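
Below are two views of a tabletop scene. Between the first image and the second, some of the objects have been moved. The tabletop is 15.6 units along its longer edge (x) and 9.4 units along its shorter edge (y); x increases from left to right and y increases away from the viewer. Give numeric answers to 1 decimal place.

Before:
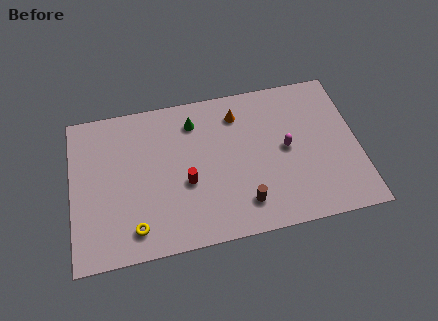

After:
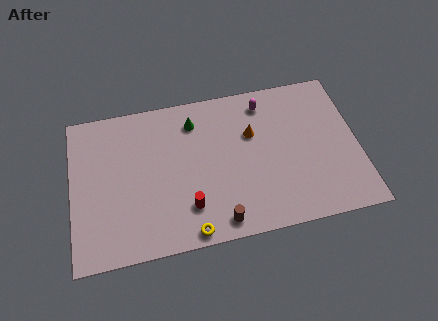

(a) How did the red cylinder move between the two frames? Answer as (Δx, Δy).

(0.0, -1.5)

The red cylinder was at about (6.2, 3.8) and moved to about (6.2, 2.3).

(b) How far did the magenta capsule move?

3.3

The magenta capsule moved from about (11.7, 4.8) to (10.7, 7.9), a distance of √(1.0² + 3.1²) ≈ 3.3.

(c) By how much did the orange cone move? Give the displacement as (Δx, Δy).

(0.7, -1.4)

The orange cone started near (9.2, 7.5) and ended near (9.9, 6.1).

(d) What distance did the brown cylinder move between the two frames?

1.6

The brown cylinder was near (9.2, 1.9) before and (7.8, 1.1) after, so it travelled √(1.4² + 0.8²) ≈ 1.6 units.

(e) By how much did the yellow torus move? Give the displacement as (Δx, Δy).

(2.9, -0.8)

From the two frames, the yellow torus sits at roughly (3.3, 1.6) before and (6.2, 0.8) after.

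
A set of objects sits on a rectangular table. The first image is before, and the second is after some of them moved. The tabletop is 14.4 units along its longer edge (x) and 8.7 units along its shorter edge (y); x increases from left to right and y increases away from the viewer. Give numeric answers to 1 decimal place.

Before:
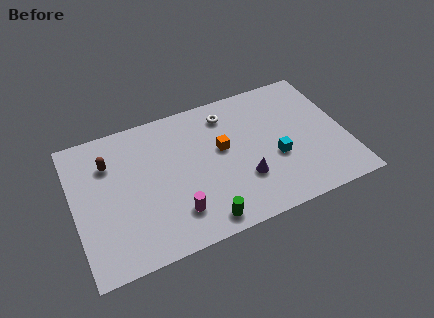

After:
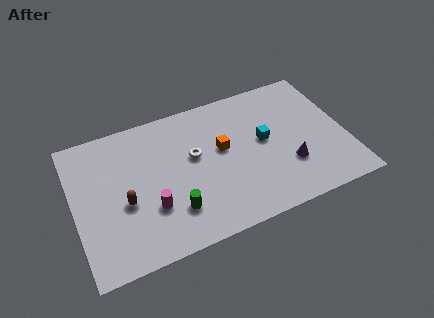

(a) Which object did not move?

the orange cube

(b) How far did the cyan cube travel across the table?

1.4

The cyan cube was near (10.6, 3.4) before and (10.1, 4.7) after, so it travelled √(0.5² + 1.3²) ≈ 1.4 units.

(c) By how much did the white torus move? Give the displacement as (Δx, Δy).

(-2.0, -2.0)

The white torus was at about (8.4, 7.1) and moved to about (6.4, 5.1).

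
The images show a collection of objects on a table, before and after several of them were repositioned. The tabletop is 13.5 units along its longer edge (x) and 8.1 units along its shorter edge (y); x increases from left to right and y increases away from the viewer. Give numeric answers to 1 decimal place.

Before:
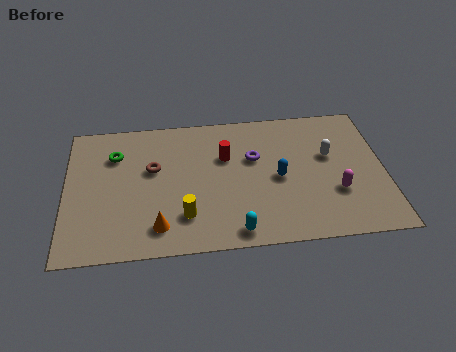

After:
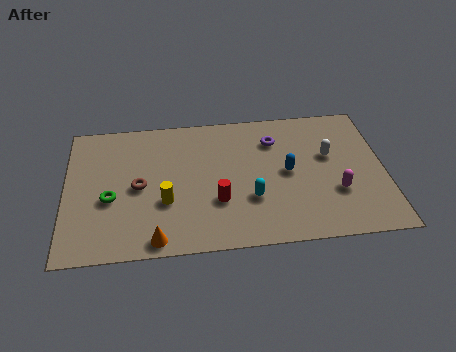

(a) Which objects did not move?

the magenta capsule and the white capsule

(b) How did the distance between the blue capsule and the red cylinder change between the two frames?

+0.6

Before: roughly 2.7 units apart; after: 3.3. That's 0.6 units further apart.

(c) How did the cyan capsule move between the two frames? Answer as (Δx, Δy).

(0.7, 1.8)

The cyan capsule was at about (7.1, 0.9) and moved to about (7.8, 2.7).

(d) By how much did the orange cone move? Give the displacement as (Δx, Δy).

(-0.1, -0.7)

From the two frames, the orange cone sits at roughly (3.9, 1.5) before and (3.8, 0.8) after.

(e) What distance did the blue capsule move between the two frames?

0.5

The blue capsule was near (9.0, 3.8) before and (9.4, 4.1) after, so it travelled √(0.4² + 0.3²) ≈ 0.5 units.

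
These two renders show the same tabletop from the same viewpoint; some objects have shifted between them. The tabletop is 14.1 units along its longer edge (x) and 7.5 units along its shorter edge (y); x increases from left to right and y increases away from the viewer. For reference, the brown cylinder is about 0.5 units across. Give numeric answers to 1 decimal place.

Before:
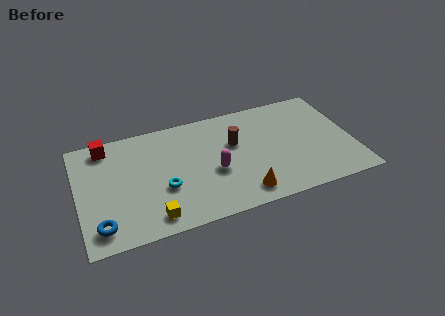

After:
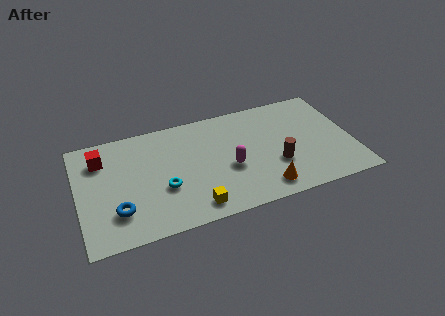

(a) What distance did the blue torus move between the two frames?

1.1

The blue torus moved from about (1.0, 1.3) to (1.9, 2.0), a distance of √(0.9² + 0.7²) ≈ 1.1.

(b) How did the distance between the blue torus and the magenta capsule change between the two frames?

-0.3

The distance was about 6.2 in the first image and 5.9 in the second, so they moved 0.3 units closer together.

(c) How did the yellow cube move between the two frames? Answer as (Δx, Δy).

(2.1, 0.0)

From the two frames, the yellow cube sits at roughly (3.6, 1.1) before and (5.7, 1.1) after.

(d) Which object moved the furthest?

the brown cylinder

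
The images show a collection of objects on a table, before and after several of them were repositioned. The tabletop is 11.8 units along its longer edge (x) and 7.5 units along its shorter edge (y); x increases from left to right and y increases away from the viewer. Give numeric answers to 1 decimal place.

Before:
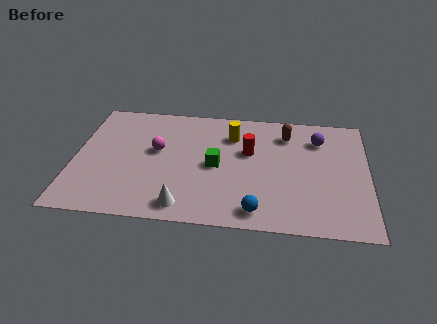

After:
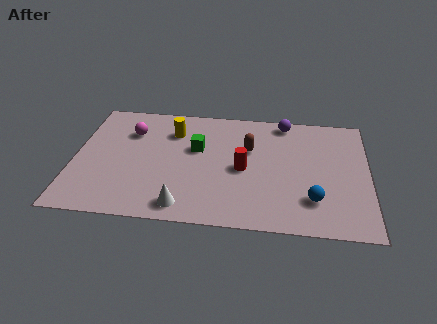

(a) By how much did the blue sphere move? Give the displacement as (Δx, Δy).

(2.2, 0.9)

From the two frames, the blue sphere sits at roughly (7.4, 1.0) before and (9.6, 1.9) after.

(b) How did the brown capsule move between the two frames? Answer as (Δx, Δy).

(-1.5, -1.1)

The brown capsule started near (8.5, 5.9) and ended near (7.0, 4.8).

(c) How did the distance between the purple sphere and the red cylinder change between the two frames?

+0.6

Before: roughly 3.0 units apart; after: 3.6. That's 0.6 units further apart.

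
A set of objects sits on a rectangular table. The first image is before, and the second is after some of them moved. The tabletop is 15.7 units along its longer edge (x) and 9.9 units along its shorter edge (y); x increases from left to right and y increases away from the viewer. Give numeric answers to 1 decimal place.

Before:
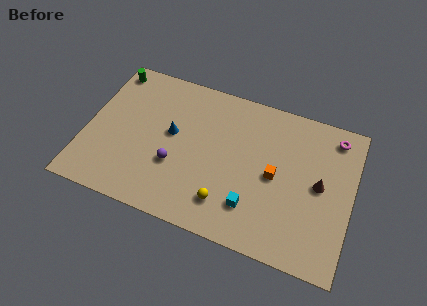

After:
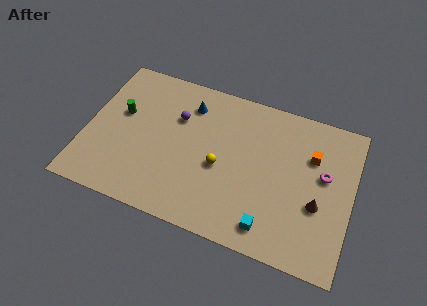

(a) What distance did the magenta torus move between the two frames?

2.7

The magenta torus was near (14.4, 8.5) before and (14.0, 5.8) after, so it travelled √(0.4² + 2.7²) ≈ 2.7 units.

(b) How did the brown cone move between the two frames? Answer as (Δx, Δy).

(0.0, -1.3)

The brown cone started near (13.8, 5.1) and ended near (13.8, 3.8).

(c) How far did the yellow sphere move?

2.3

The yellow sphere moved from about (8.6, 2.1) to (8.0, 4.3), a distance of √(0.6² + 2.2²) ≈ 2.3.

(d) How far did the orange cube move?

2.8

From (11.2, 4.8) to (13.2, 6.8), the orange cube covered √(2.0² + 2.0²) ≈ 2.8 units.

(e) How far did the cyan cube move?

1.4

The cyan cube was near (10.1, 2.4) before and (11.2, 1.5) after, so it travelled √(1.1² + 0.9²) ≈ 1.4 units.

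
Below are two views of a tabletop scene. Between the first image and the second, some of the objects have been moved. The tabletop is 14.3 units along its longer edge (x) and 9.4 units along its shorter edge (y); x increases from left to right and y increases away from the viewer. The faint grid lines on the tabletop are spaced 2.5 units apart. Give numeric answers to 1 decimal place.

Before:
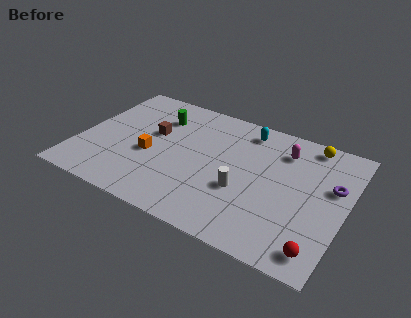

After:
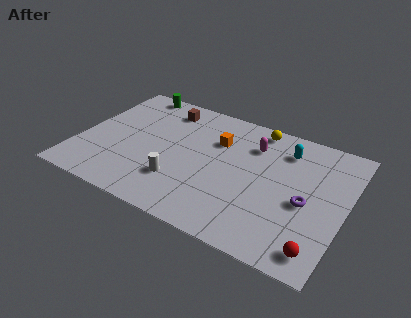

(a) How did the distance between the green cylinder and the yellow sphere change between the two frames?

-1.3

The distance was about 8.2 in the first image and 6.9 in the second, so they moved 1.3 units closer together.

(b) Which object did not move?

the red sphere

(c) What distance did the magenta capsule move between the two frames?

1.6

The magenta capsule moved from about (10.7, 7.3) to (9.1, 7.0), a distance of √(1.6² + 0.3²) ≈ 1.6.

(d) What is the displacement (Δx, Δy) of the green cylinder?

(-1.7, 1.6)

The green cylinder started near (3.9, 7.0) and ended near (2.2, 8.6).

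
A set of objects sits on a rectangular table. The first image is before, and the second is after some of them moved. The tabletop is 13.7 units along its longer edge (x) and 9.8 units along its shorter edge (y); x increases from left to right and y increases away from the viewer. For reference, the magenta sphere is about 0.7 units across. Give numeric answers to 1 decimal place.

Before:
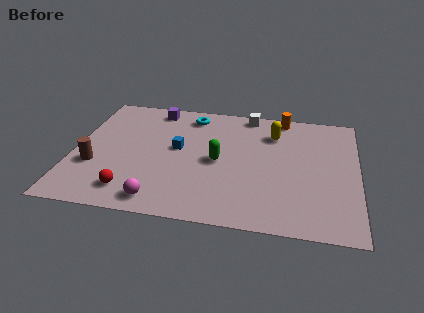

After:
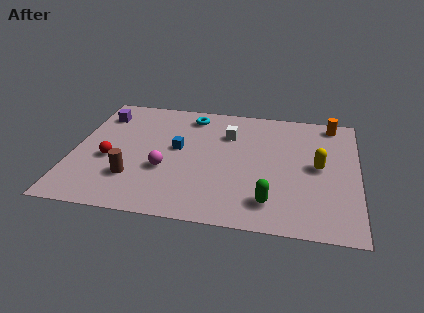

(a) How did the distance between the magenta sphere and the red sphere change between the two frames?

+1.2

Before: roughly 1.5 units apart; after: 2.7. That's 1.2 units further apart.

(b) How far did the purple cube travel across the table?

2.8

The purple cube was near (3.7, 8.6) before and (1.1, 7.7) after, so it travelled √(2.6² + 0.9²) ≈ 2.8 units.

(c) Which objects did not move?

the cyan torus and the blue cube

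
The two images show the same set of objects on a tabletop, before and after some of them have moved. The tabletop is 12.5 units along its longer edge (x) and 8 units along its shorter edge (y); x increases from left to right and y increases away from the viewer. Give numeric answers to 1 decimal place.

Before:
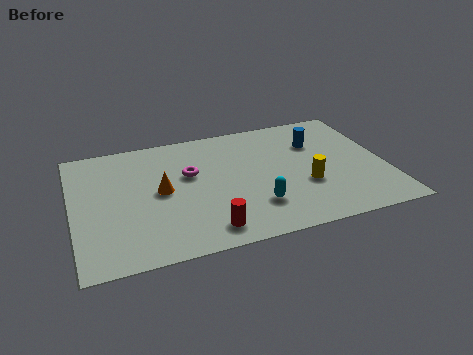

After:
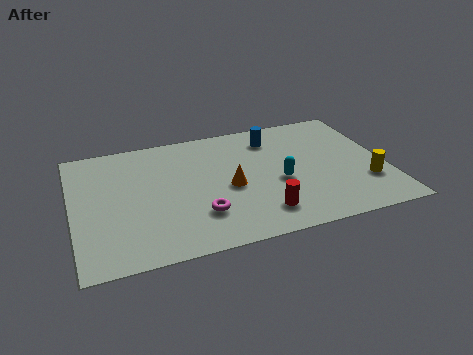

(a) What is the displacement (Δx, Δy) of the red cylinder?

(2.2, 0.4)

The red cylinder was at about (5.1, 1.2) and moved to about (7.3, 1.6).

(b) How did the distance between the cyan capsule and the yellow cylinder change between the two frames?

+1.3

Before: roughly 2.2 units apart; after: 3.5. That's 1.3 units further apart.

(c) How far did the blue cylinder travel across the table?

1.9

The blue cylinder was near (9.9, 5.6) before and (8.2, 6.4) after, so it travelled √(1.7² + 0.8²) ≈ 1.9 units.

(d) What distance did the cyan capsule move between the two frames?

1.7

From (7.1, 2.1) to (8.2, 3.4), the cyan capsule covered √(1.1² + 1.3²) ≈ 1.7 units.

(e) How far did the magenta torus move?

2.7

The magenta torus moved from about (4.7, 4.9) to (4.9, 2.2), a distance of √(0.2² + 2.7²) ≈ 2.7.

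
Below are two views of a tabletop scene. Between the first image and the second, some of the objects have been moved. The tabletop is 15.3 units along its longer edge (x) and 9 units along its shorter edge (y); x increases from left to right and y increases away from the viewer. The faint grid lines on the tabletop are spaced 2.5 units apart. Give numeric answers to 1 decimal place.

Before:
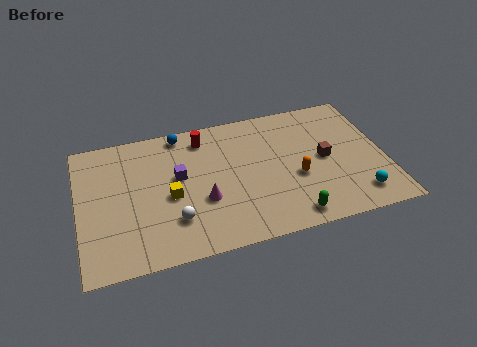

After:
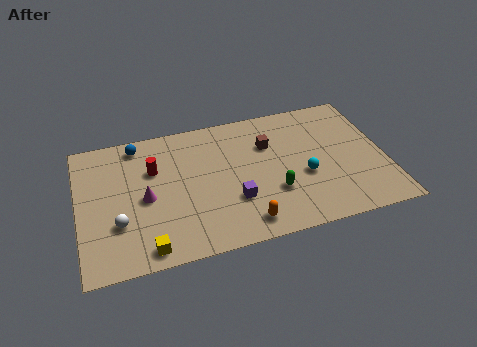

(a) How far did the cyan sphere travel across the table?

3.2

The cyan sphere moved from about (13.7, 1.6) to (11.2, 3.6), a distance of √(2.5² + 2.0²) ≈ 3.2.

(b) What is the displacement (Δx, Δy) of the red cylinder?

(-2.6, -1.5)

From the two frames, the red cylinder sits at roughly (6.4, 7.5) before and (3.8, 6.0) after.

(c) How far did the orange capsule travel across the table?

3.6

The orange capsule was near (10.8, 3.6) before and (8.0, 1.3) after, so it travelled √(2.8² + 2.3²) ≈ 3.6 units.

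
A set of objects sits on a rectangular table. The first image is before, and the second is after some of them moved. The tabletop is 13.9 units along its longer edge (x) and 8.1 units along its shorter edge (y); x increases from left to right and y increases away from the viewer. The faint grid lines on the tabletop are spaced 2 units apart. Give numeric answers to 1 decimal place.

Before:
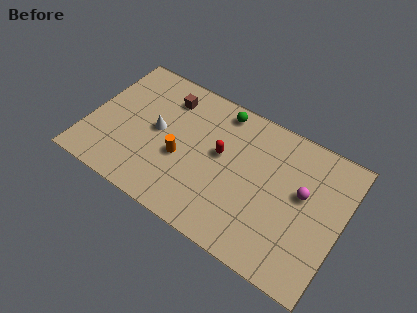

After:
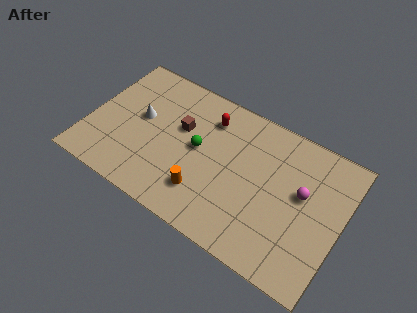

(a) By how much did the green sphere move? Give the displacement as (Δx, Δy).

(-0.8, -2.8)

The green sphere was at about (6.8, 7.1) and moved to about (6.0, 4.3).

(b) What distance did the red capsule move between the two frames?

1.9

The red capsule moved from about (7.2, 4.6) to (6.3, 6.3), a distance of √(0.9² + 1.7²) ≈ 1.9.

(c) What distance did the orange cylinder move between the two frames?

2.0

The orange cylinder was near (5.2, 3.3) before and (6.7, 2.0) after, so it travelled √(1.5² + 1.3²) ≈ 2.0 units.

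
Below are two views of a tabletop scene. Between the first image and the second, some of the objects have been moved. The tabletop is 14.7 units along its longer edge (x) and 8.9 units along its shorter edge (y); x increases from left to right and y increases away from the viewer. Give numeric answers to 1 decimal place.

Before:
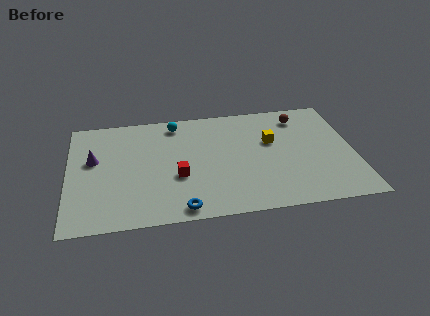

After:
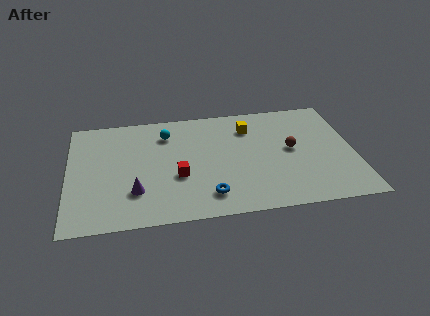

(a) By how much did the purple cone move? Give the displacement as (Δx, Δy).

(2.1, -2.8)

The purple cone started near (1.3, 5.3) and ended near (3.4, 2.5).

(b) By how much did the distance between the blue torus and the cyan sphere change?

-1.2

Before: roughly 6.8 units apart; after: 5.6. That's 1.2 units closer together.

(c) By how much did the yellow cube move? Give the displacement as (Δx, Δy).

(-1.1, 1.3)

From the two frames, the yellow cube sits at roughly (10.5, 5.5) before and (9.4, 6.8) after.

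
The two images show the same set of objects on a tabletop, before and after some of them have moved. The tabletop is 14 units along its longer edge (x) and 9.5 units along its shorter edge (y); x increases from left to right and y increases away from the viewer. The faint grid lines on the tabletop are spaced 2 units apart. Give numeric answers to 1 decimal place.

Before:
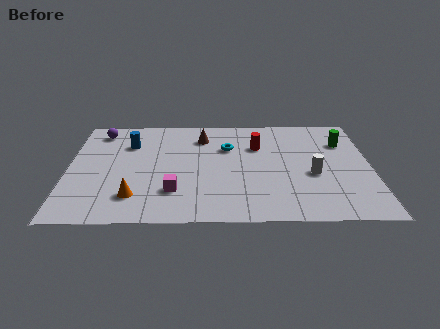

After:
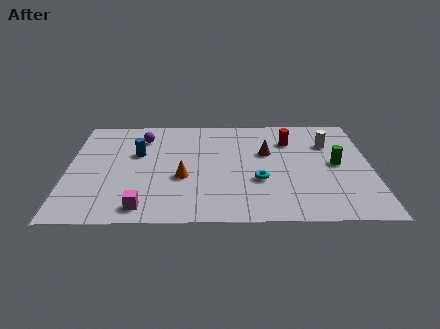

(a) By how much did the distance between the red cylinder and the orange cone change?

-1.2

Before: roughly 7.2 units apart; after: 6.0. That's 1.2 units closer together.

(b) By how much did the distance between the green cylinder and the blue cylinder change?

-0.7

They were about 10.0 units apart before and 9.3 after — 0.7 units closer together.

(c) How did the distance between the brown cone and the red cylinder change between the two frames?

-1.2

Before: roughly 2.8 units apart; after: 1.6. That's 1.2 units closer together.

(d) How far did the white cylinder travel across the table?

2.9

The white cylinder was near (11.3, 3.9) before and (12.1, 6.7) after, so it travelled √(0.8² + 2.8²) ≈ 2.9 units.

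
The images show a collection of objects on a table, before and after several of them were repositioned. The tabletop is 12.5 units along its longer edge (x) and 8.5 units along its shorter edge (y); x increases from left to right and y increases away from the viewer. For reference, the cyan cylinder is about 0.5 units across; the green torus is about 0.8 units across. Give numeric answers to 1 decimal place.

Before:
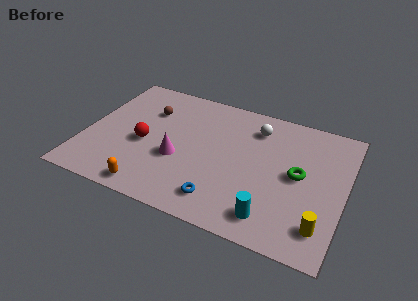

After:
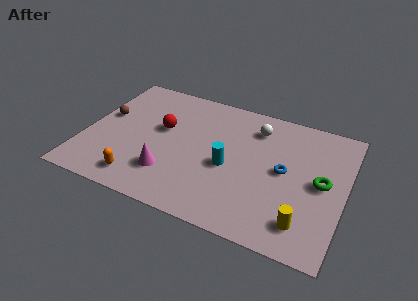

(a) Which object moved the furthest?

the blue torus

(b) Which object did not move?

the white sphere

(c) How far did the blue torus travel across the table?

4.0

From (6.9, 1.5) to (9.6, 4.4), the blue torus covered √(2.7² + 2.9²) ≈ 4.0 units.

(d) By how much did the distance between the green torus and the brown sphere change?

+2.9

They were about 7.7 units apart before and 10.6 after — 2.9 units further apart.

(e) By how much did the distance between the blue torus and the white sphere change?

-2.5

The distance was about 5.3 in the first image and 2.8 in the second, so they moved 2.5 units closer together.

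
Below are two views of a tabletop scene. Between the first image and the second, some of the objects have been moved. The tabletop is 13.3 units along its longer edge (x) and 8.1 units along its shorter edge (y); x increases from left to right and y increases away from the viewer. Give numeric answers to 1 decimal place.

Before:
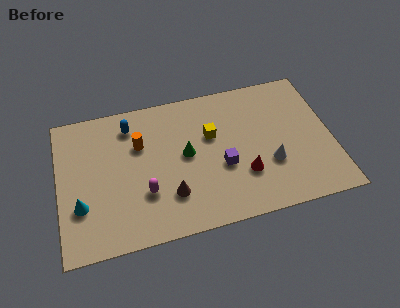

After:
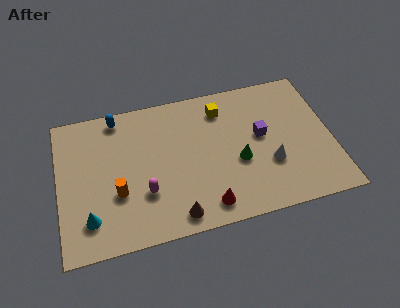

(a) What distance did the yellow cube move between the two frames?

1.5

The yellow cube moved from about (7.5, 5.1) to (8.1, 6.5), a distance of √(0.6² + 1.4²) ≈ 1.5.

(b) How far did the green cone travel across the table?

2.7

From (6.2, 4.3) to (8.7, 3.3), the green cone covered √(2.5² + 1.0²) ≈ 2.7 units.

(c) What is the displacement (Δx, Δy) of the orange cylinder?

(-1.2, -2.5)

The orange cylinder was at about (4.0, 5.4) and moved to about (2.8, 2.9).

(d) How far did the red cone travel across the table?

2.3

From (8.9, 2.5) to (7.0, 1.2), the red cone covered √(1.9² + 1.3²) ≈ 2.3 units.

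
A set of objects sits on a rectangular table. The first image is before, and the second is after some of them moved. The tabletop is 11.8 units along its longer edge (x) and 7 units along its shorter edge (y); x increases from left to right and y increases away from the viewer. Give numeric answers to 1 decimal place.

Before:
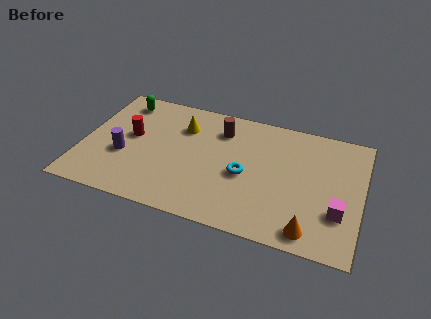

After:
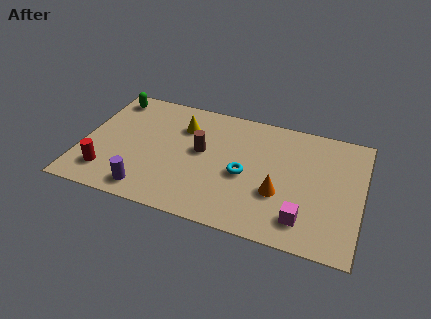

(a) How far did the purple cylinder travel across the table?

2.1

The purple cylinder moved from about (1.8, 2.7) to (3.0, 1.0), a distance of √(1.2² + 1.7²) ≈ 2.1.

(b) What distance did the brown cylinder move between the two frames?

1.7

The brown cylinder was near (5.7, 5.4) before and (5.0, 3.9) after, so it travelled √(0.7² + 1.5²) ≈ 1.7 units.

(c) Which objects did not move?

the yellow cone and the cyan torus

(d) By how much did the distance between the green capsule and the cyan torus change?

+0.5

They were about 6.2 units apart before and 6.7 after — 0.5 units further apart.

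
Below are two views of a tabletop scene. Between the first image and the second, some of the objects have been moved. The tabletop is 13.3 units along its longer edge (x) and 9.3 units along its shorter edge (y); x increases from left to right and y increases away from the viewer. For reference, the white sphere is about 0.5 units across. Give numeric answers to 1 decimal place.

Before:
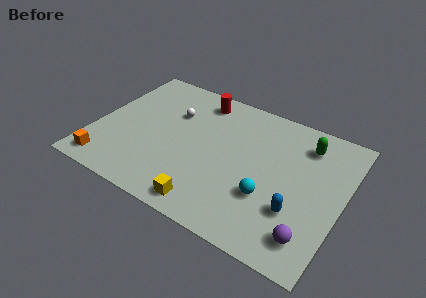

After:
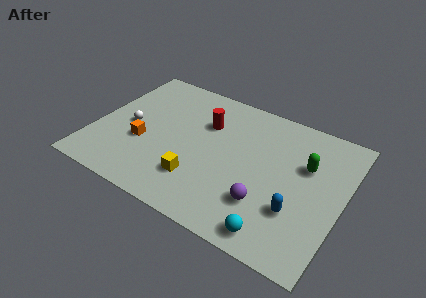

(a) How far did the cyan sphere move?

2.1

The cyan sphere was near (9.6, 3.1) before and (10.3, 1.1) after, so it travelled √(0.7² + 2.0²) ≈ 2.1 units.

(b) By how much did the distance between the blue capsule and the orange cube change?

-1.7

The distance was about 10.1 in the first image and 8.4 in the second, so they moved 1.7 units closer together.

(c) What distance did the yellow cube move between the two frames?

1.5

The yellow cube was near (6.7, 1.1) before and (5.9, 2.4) after, so it travelled √(0.8² + 1.3²) ≈ 1.5 units.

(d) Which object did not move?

the blue capsule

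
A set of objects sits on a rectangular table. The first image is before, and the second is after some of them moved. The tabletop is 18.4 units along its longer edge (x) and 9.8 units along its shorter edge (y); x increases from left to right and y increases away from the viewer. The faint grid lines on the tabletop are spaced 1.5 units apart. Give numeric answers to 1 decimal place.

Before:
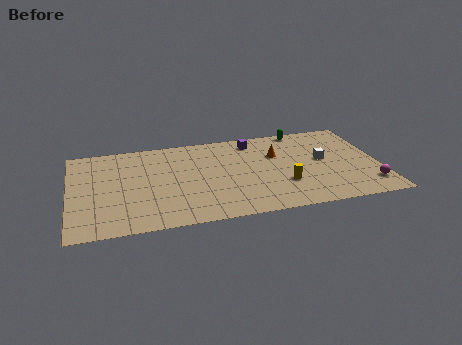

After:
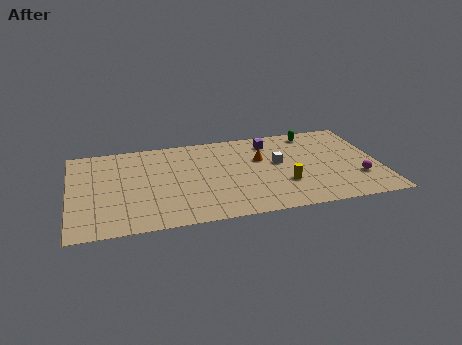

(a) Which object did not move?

the yellow cylinder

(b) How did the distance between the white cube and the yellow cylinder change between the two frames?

-0.9

They were about 3.3 units apart before and 2.4 after — 0.9 units closer together.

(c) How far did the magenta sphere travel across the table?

1.1

From (17.6, 2.0) to (17.0, 2.9), the magenta sphere covered √(0.6² + 0.9²) ≈ 1.1 units.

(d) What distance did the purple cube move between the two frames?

1.0

The purple cube moved from about (11.1, 8.3) to (12.1, 8.0), a distance of √(1.0² + 0.3²) ≈ 1.0.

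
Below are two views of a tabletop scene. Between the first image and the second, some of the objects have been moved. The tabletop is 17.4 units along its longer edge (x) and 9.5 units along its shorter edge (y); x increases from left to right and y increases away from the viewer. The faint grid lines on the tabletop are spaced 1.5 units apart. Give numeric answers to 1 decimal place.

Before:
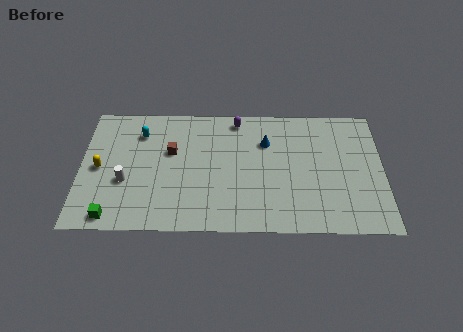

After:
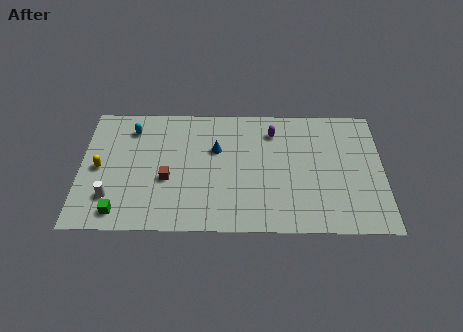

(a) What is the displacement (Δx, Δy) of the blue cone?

(-2.9, -0.6)

From the two frames, the blue cone sits at roughly (10.7, 6.7) before and (7.8, 6.1) after.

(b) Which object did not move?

the yellow capsule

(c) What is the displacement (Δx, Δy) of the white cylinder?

(-0.8, -1.2)

The white cylinder was at about (2.6, 3.6) and moved to about (1.8, 2.4).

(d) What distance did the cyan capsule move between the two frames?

0.6

The cyan capsule was near (3.4, 7.3) before and (2.9, 7.6) after, so it travelled √(0.5² + 0.3²) ≈ 0.6 units.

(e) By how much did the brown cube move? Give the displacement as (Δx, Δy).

(-0.2, -2.1)

From the two frames, the brown cube sits at roughly (5.2, 5.9) before and (5.0, 3.8) after.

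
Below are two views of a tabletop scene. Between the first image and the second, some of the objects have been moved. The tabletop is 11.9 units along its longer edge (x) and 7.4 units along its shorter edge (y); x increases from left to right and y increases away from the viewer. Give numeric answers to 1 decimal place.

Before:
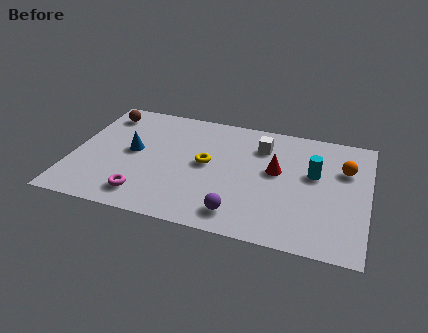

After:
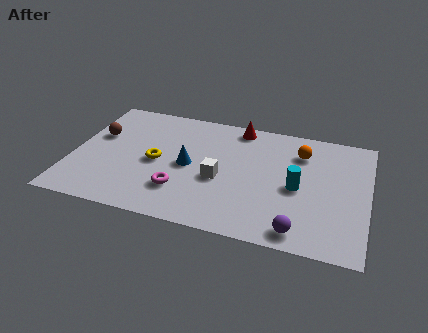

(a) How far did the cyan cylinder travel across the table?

1.2

The cyan cylinder was near (9.7, 4.4) before and (9.1, 3.4) after, so it travelled √(0.6² + 1.0²) ≈ 1.2 units.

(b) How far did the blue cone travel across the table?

2.3

From (2.4, 3.9) to (4.7, 3.6), the blue cone covered √(2.3² + 0.3²) ≈ 2.3 units.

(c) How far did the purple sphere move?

2.4

The purple sphere moved from about (6.9, 1.2) to (9.3, 0.9), a distance of √(2.4² + 0.3²) ≈ 2.4.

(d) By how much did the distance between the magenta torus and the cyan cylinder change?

-2.5

They were about 7.3 units apart before and 4.8 after — 2.5 units closer together.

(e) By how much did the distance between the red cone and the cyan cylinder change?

+2.6

Before: roughly 1.5 units apart; after: 4.1. That's 2.6 units further apart.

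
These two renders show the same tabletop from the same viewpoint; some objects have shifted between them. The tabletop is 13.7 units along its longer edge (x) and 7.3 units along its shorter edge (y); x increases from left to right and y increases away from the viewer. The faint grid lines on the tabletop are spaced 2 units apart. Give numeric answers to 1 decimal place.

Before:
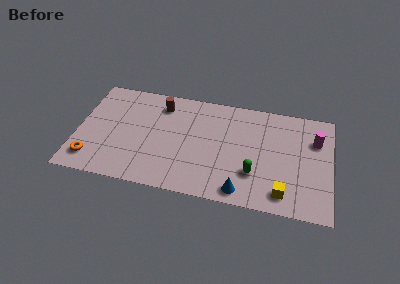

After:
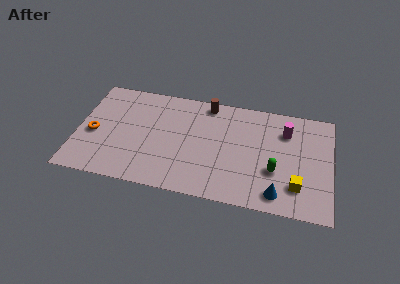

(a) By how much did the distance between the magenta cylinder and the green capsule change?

-1.5

They were about 4.3 units apart before and 2.8 after — 1.5 units closer together.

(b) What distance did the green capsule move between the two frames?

1.2

The green capsule moved from about (9.6, 2.2) to (10.7, 2.6), a distance of √(1.1² + 0.4²) ≈ 1.2.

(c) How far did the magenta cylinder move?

1.6

From (12.8, 5.1) to (11.2, 5.4), the magenta cylinder covered √(1.6² + 0.3²) ≈ 1.6 units.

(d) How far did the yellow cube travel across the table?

0.9

The yellow cube moved from about (11.2, 1.2) to (11.9, 1.8), a distance of √(0.7² + 0.6²) ≈ 0.9.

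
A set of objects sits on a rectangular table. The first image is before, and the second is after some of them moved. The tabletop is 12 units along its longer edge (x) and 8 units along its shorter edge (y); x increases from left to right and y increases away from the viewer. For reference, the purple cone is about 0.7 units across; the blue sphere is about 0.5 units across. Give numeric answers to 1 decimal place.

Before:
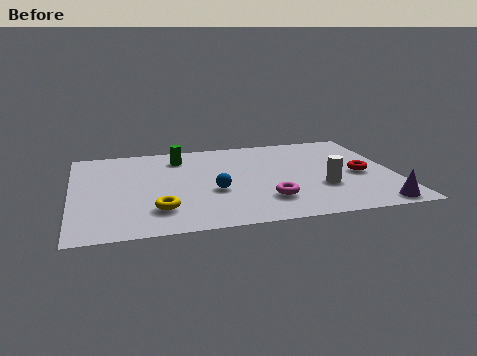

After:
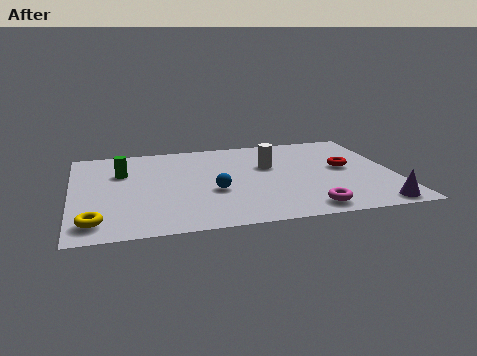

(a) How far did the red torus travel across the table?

0.9

The red torus was near (10.7, 3.6) before and (10.2, 4.3) after, so it travelled √(0.5² + 0.7²) ≈ 0.9 units.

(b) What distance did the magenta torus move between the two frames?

1.7

The magenta torus moved from about (7.1, 2.0) to (8.5, 1.0), a distance of √(1.4² + 1.0²) ≈ 1.7.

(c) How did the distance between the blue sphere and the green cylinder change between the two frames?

+0.5

They were about 3.5 units apart before and 4.0 after — 0.5 units further apart.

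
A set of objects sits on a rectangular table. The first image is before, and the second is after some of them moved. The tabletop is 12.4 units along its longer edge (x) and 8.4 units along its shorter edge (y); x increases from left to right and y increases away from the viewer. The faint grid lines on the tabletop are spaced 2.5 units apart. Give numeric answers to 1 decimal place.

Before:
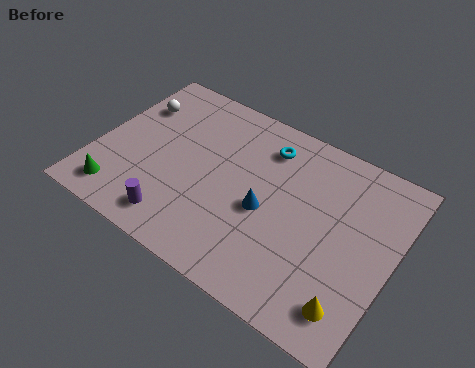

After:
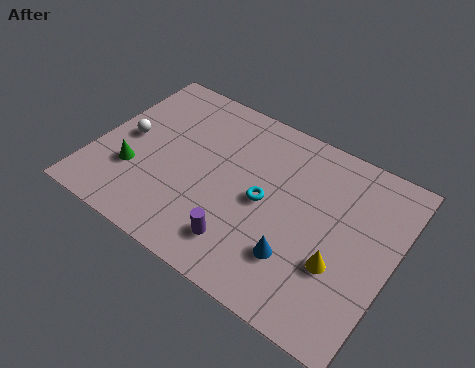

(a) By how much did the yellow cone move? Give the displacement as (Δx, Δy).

(-0.8, 1.4)

From the two frames, the yellow cone sits at roughly (11.2, 1.5) before and (10.4, 2.9) after.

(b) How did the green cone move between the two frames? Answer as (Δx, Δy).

(0.4, 1.4)

The green cone started near (1.4, 1.3) and ended near (1.8, 2.7).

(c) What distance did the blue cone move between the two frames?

2.1

The blue cone moved from about (7.2, 3.7) to (8.8, 2.3), a distance of √(1.6² + 1.4²) ≈ 2.1.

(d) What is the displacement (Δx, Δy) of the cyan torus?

(0.4, -2.6)

From the two frames, the cyan torus sits at roughly (6.7, 6.7) before and (7.1, 4.1) after.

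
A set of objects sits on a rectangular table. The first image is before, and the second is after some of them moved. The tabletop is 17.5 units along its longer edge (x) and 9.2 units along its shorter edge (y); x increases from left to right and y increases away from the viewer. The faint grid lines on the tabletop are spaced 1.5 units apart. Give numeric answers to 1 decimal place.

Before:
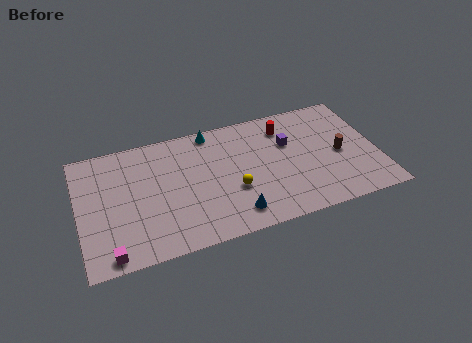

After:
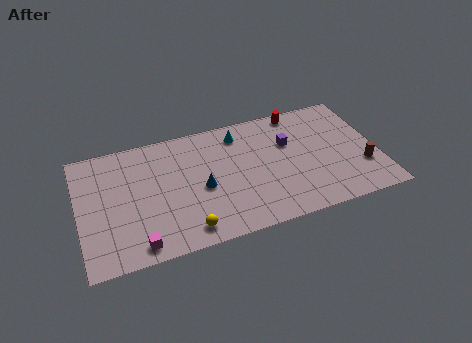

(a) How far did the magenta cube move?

1.6

The magenta cube moved from about (1.6, 0.9) to (3.2, 1.1), a distance of √(1.6² + 0.2²) ≈ 1.6.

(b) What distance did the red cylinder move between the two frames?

1.3

From (12.3, 7.3) to (13.2, 8.3), the red cylinder covered √(0.9² + 1.0²) ≈ 1.3 units.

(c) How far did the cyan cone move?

1.7

The cyan cone was near (8.0, 8.3) before and (9.6, 7.6) after, so it travelled √(1.6² + 0.7²) ≈ 1.7 units.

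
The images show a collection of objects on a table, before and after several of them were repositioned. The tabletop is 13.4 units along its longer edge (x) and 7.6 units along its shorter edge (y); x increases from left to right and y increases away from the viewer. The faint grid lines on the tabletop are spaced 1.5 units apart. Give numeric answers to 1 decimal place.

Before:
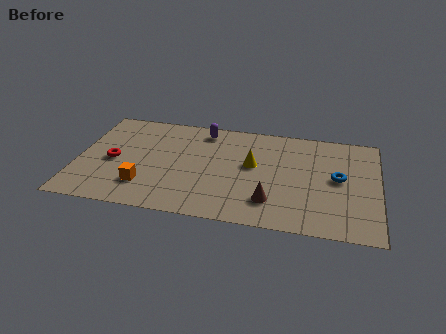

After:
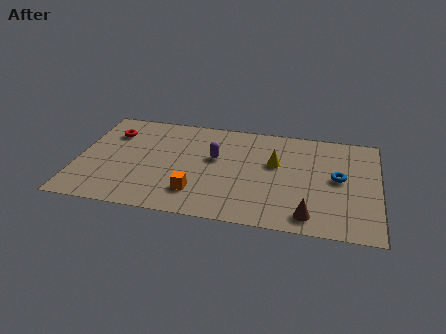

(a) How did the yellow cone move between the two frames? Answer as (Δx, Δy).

(1.0, 0.3)

The yellow cone started near (7.8, 4.3) and ended near (8.8, 4.6).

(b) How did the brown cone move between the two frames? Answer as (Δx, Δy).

(1.7, -0.7)

The brown cone started near (8.7, 1.8) and ended near (10.4, 1.1).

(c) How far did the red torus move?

2.1

The red torus was near (1.6, 3.5) before and (1.4, 5.6) after, so it travelled √(0.2² + 2.1²) ≈ 2.1 units.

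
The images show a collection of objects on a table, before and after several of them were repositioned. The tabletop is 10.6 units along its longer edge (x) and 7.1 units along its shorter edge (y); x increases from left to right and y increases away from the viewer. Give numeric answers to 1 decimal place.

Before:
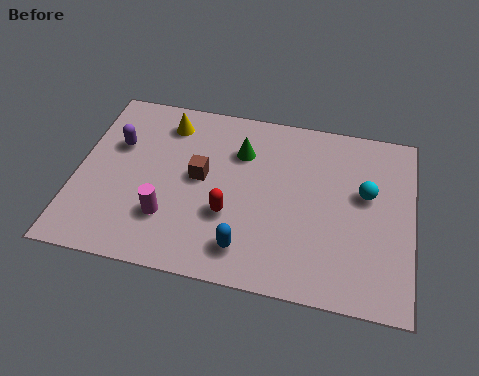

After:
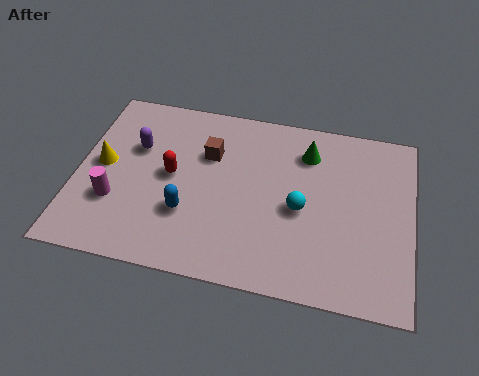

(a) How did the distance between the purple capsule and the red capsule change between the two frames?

-2.8

They were about 4.3 units apart before and 1.5 after — 2.8 units closer together.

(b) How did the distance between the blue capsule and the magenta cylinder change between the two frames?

-0.3

The distance was about 2.6 in the first image and 2.3 in the second, so they moved 0.3 units closer together.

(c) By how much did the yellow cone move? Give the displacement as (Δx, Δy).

(-1.9, -2.1)

The yellow cone started near (2.7, 5.8) and ended near (0.8, 3.7).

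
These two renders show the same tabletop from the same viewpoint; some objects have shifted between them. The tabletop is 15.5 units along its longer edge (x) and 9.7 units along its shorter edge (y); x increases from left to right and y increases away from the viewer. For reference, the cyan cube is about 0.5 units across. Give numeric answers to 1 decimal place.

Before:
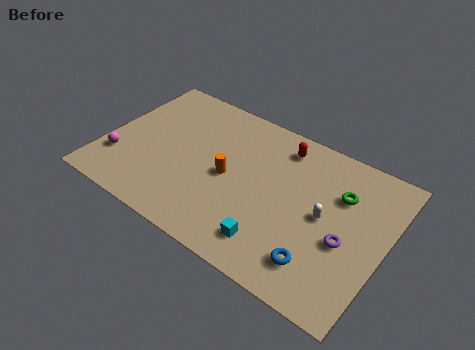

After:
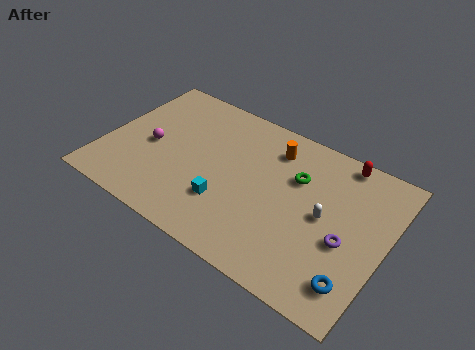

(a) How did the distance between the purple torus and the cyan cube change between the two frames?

+2.3

They were about 4.2 units apart before and 6.5 after — 2.3 units further apart.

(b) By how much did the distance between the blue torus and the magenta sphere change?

+0.7

They were about 11.4 units apart before and 12.1 after — 0.7 units further apart.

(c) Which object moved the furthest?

the orange cylinder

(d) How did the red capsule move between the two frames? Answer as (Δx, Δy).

(3.2, 0.7)

The red capsule started near (9.3, 8.1) and ended near (12.5, 8.8).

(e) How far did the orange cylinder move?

3.7

From (6.9, 4.6) to (8.9, 7.7), the orange cylinder covered √(2.0² + 3.1²) ≈ 3.7 units.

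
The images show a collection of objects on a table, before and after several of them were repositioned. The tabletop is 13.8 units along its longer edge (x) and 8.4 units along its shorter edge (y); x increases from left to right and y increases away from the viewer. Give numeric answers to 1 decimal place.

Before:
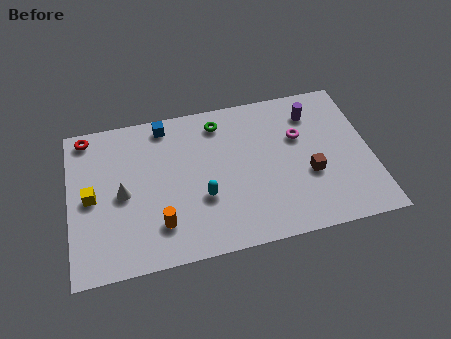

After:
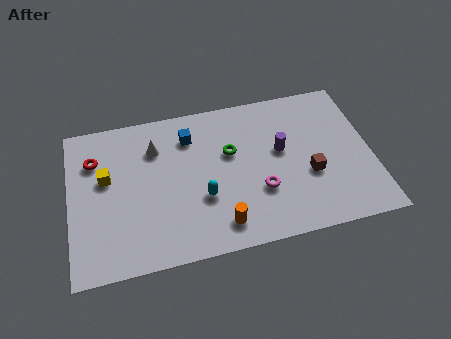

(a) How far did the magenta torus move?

3.3

From (10.6, 5.4) to (8.6, 2.8), the magenta torus covered √(2.0² + 2.6²) ≈ 3.3 units.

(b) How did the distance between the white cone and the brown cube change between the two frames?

-1.0

The distance was about 8.5 in the first image and 7.5 in the second, so they moved 1.0 units closer together.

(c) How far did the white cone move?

2.7

The white cone moved from about (2.4, 4.0) to (4.0, 6.2), a distance of √(1.6² + 2.2²) ≈ 2.7.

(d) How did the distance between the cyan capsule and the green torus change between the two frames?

-1.5

They were about 4.1 units apart before and 2.6 after — 1.5 units closer together.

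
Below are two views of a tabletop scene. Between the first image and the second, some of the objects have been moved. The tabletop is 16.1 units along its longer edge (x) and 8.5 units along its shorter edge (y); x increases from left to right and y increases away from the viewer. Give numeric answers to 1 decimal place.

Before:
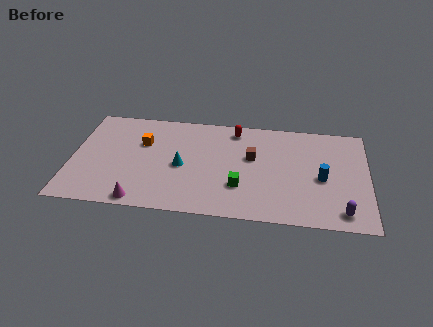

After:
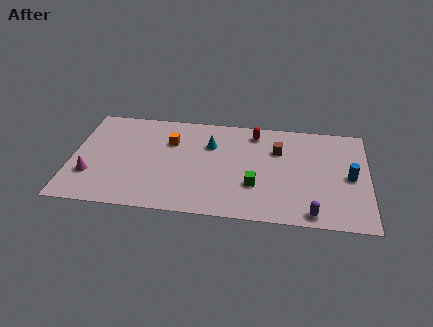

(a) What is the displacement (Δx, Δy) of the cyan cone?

(1.5, 2.0)

From the two frames, the cyan cone sits at roughly (6.0, 3.9) before and (7.5, 5.9) after.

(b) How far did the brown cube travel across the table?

1.6

From (9.8, 5.1) to (11.2, 5.9), the brown cube covered √(1.4² + 0.8²) ≈ 1.6 units.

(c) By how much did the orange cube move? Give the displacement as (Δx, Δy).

(1.5, 0.3)

The orange cube started near (3.8, 5.6) and ended near (5.3, 5.9).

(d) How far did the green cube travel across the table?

0.8

From (9.2, 2.6) to (10.0, 2.8), the green cube covered √(0.8² + 0.2²) ≈ 0.8 units.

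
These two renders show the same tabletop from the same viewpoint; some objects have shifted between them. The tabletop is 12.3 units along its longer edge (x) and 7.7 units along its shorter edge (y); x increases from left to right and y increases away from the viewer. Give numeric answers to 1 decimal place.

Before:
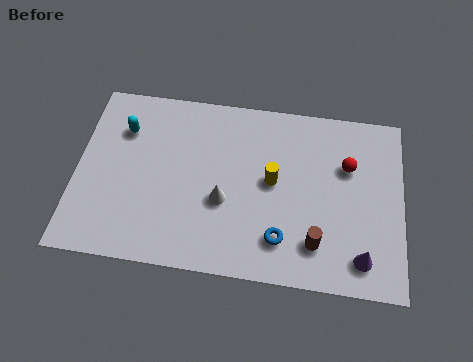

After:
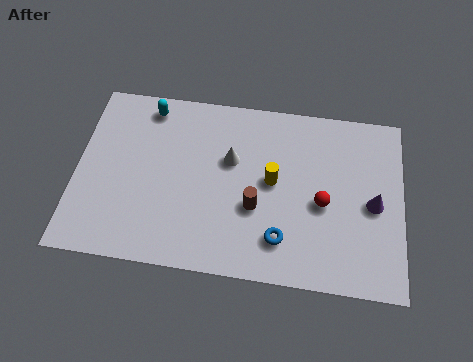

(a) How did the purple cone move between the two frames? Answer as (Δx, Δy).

(0.4, 2.3)

The purple cone started near (10.8, 1.3) and ended near (11.2, 3.6).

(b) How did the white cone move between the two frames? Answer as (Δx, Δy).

(0.2, 1.8)

The white cone was at about (5.6, 3.0) and moved to about (5.8, 4.8).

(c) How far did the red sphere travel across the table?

1.9

The red sphere was near (10.2, 5.1) before and (9.3, 3.4) after, so it travelled √(0.9² + 1.7²) ≈ 1.9 units.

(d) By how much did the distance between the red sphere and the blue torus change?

-1.9

Before: roughly 4.2 units apart; after: 2.3. That's 1.9 units closer together.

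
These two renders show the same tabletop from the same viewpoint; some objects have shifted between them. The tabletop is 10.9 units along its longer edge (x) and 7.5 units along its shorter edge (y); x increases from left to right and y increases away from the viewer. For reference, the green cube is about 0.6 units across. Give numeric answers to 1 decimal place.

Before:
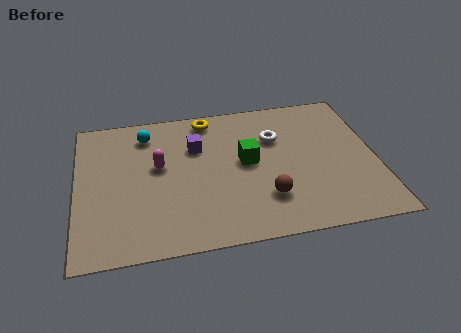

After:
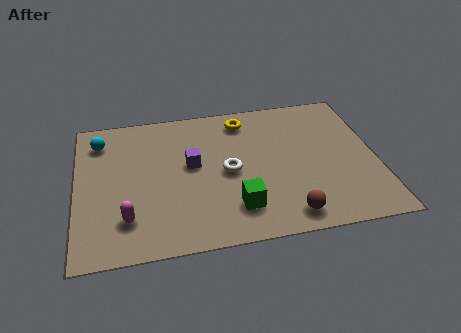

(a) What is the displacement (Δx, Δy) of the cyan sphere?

(-1.7, -0.1)

The cyan sphere started near (2.6, 6.1) and ended near (0.9, 6.0).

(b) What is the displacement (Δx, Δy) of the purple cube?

(-0.2, -0.9)

The purple cube started near (4.4, 5.1) and ended near (4.2, 4.2).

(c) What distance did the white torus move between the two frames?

2.3

The white torus was near (7.3, 5.1) before and (5.5, 3.6) after, so it travelled √(1.8² + 1.5²) ≈ 2.3 units.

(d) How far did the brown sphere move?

1.2

The brown sphere was near (6.8, 2.0) before and (7.5, 1.0) after, so it travelled √(0.7² + 1.0²) ≈ 1.2 units.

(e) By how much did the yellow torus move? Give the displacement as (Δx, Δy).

(1.3, -0.3)

The yellow torus started near (4.9, 6.6) and ended near (6.2, 6.3).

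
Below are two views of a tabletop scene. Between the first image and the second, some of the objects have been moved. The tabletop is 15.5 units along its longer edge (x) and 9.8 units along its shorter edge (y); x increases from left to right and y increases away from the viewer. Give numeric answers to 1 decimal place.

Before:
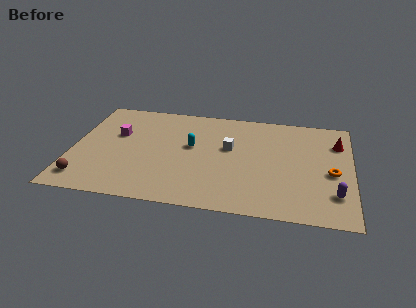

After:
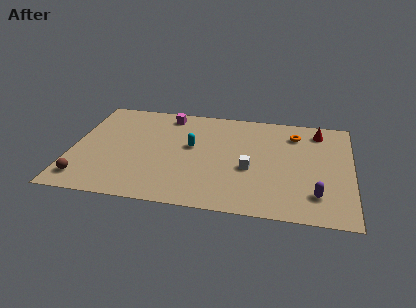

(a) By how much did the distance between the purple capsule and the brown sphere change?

-1.0

They were about 13.7 units apart before and 12.7 after — 1.0 units closer together.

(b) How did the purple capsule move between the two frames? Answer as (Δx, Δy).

(-1.0, -0.2)

From the two frames, the purple capsule sits at roughly (14.6, 2.4) before and (13.6, 2.2) after.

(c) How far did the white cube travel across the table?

2.2

From (8.7, 5.8) to (9.9, 4.0), the white cube covered √(1.2² + 1.8²) ≈ 2.2 units.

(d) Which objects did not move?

the cyan capsule and the brown sphere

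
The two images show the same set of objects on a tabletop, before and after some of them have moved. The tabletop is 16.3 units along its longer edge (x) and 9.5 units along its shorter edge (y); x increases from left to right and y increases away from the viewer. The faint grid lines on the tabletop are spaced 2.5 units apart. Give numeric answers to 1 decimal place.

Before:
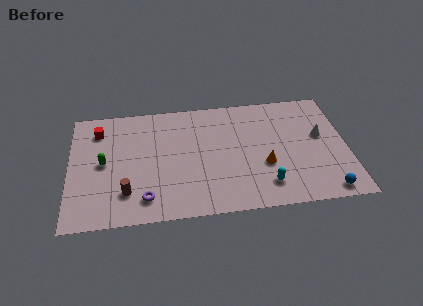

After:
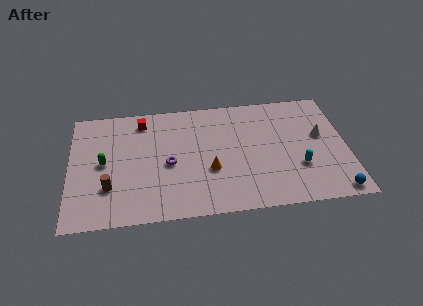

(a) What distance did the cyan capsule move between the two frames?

2.3

The cyan capsule was near (11.4, 1.9) before and (13.4, 3.1) after, so it travelled √(2.0² + 1.2²) ≈ 2.3 units.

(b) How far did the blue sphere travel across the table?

0.5

From (14.9, 1.0) to (15.4, 0.9), the blue sphere covered √(0.5² + 0.1²) ≈ 0.5 units.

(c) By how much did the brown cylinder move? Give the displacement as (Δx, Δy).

(-1.0, 0.5)

From the two frames, the brown cylinder sits at roughly (3.3, 2.3) before and (2.3, 2.8) after.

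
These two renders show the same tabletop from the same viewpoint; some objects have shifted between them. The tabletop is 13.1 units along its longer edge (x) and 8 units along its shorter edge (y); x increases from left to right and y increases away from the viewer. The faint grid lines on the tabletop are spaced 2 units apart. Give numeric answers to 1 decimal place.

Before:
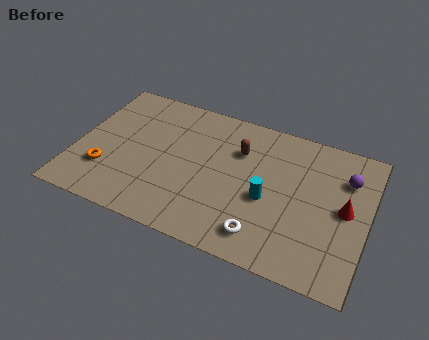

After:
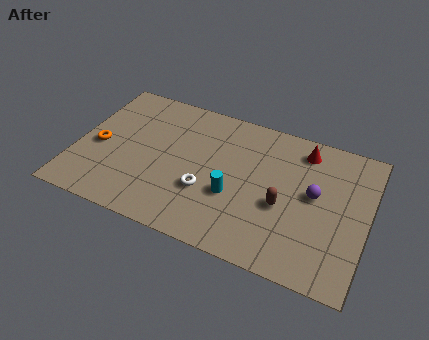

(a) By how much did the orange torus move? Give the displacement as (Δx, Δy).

(-0.5, 1.3)

The orange torus started near (1.5, 2.3) and ended near (1.0, 3.6).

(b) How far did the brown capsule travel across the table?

3.2

The brown capsule was near (7.2, 5.6) before and (9.4, 3.3) after, so it travelled √(2.2² + 2.3²) ≈ 3.2 units.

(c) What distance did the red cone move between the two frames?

3.3

The red cone moved from about (12.1, 4.1) to (10.0, 6.7), a distance of √(2.1² + 2.6²) ≈ 3.3.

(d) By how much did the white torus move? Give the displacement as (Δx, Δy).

(-2.7, 1.4)

From the two frames, the white torus sits at roughly (8.7, 1.4) before and (6.0, 2.8) after.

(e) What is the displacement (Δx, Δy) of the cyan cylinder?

(-1.5, -0.4)

From the two frames, the cyan cylinder sits at roughly (8.7, 3.4) before and (7.2, 3.0) after.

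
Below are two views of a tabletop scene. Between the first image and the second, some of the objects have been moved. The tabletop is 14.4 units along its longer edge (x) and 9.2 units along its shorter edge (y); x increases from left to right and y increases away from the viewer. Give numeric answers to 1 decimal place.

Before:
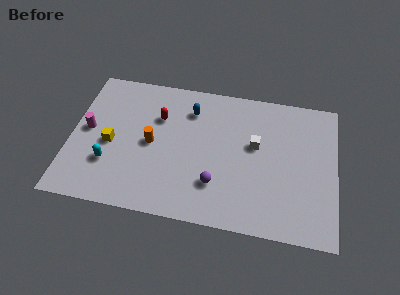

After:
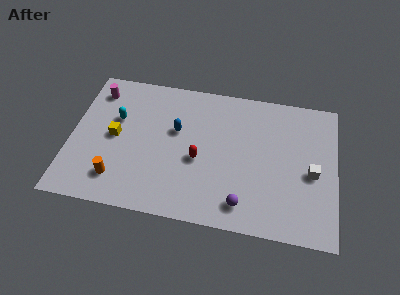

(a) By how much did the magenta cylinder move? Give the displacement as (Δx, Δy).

(0.3, 2.7)

The magenta cylinder was at about (0.9, 4.8) and moved to about (1.2, 7.5).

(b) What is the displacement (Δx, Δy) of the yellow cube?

(0.2, 0.5)

The yellow cube started near (2.2, 4.1) and ended near (2.4, 4.6).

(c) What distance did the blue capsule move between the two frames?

1.7

The blue capsule was near (6.4, 7.1) before and (5.7, 5.6) after, so it travelled √(0.7² + 1.5²) ≈ 1.7 units.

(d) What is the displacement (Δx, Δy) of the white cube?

(3.1, -1.3)

The white cube was at about (10.0, 5.4) and moved to about (13.1, 4.1).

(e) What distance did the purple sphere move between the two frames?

1.8

The purple sphere moved from about (8.0, 2.5) to (9.5, 1.5), a distance of √(1.5² + 1.0²) ≈ 1.8.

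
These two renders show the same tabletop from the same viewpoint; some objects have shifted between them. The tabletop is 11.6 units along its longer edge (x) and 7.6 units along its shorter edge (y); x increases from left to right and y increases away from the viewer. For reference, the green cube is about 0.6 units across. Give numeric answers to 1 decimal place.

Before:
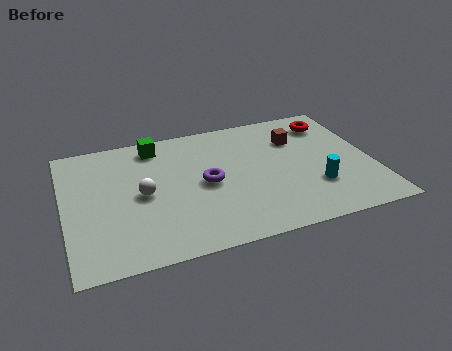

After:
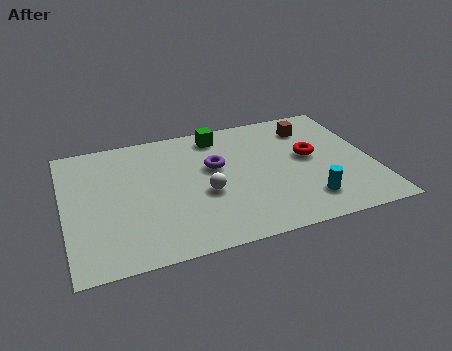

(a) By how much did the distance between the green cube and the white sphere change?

+0.6

They were about 2.9 units apart before and 3.5 after — 0.6 units further apart.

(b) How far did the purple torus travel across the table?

1.0

The purple torus moved from about (5.3, 3.7) to (5.7, 4.6), a distance of √(0.4² + 0.9²) ≈ 1.0.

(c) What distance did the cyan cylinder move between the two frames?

0.8

The cyan cylinder was near (9.3, 2.3) before and (8.9, 1.6) after, so it travelled √(0.4² + 0.7²) ≈ 0.8 units.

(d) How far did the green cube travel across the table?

2.4

From (3.6, 6.5) to (6.0, 6.5), the green cube covered √(2.4² + 0.0²) ≈ 2.4 units.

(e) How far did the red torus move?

2.1

The red torus was near (10.3, 6.1) before and (9.3, 4.2) after, so it travelled √(1.0² + 1.9²) ≈ 2.1 units.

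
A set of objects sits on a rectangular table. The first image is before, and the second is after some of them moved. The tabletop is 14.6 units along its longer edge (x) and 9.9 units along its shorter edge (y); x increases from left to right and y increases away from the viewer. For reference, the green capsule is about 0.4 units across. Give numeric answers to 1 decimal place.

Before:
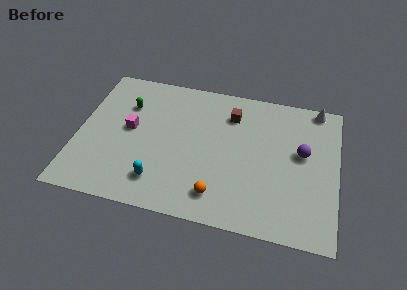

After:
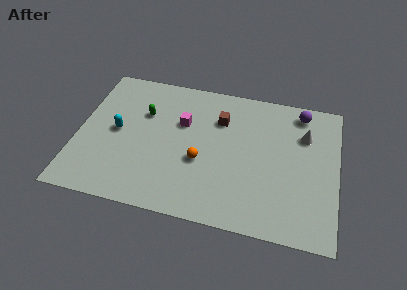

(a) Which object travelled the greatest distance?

the cyan capsule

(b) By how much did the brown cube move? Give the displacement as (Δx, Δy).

(-0.6, -0.5)

The brown cube started near (8.5, 7.6) and ended near (7.9, 7.1).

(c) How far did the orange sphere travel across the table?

2.4

The orange sphere moved from about (8.1, 1.8) to (7.0, 3.9), a distance of √(1.1² + 2.1²) ≈ 2.4.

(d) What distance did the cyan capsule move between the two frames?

4.0

The cyan capsule moved from about (4.8, 2.0) to (2.2, 5.0), a distance of √(2.6² + 3.0²) ≈ 4.0.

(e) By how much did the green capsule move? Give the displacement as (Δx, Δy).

(1.0, -0.4)

From the two frames, the green capsule sits at roughly (2.6, 7.0) before and (3.6, 6.6) after.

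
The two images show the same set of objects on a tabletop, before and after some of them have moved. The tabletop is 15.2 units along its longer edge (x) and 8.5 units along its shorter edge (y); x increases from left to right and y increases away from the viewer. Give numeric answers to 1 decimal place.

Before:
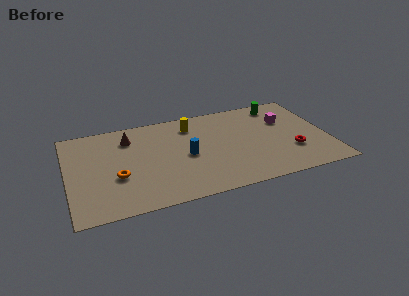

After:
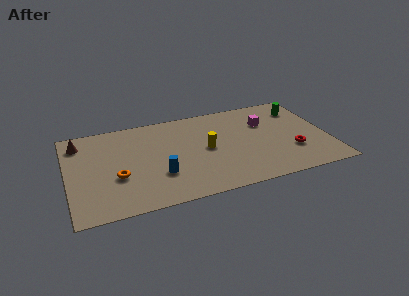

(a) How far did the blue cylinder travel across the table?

2.1

The blue cylinder moved from about (6.9, 4.0) to (5.2, 2.7), a distance of √(1.7² + 1.3²) ≈ 2.1.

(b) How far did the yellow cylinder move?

2.6

From (7.4, 6.8) to (8.1, 4.3), the yellow cylinder covered √(0.7² + 2.5²) ≈ 2.6 units.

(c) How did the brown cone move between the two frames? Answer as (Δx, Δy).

(-2.9, 0.3)

From the two frames, the brown cone sits at roughly (3.7, 6.6) before and (0.8, 6.9) after.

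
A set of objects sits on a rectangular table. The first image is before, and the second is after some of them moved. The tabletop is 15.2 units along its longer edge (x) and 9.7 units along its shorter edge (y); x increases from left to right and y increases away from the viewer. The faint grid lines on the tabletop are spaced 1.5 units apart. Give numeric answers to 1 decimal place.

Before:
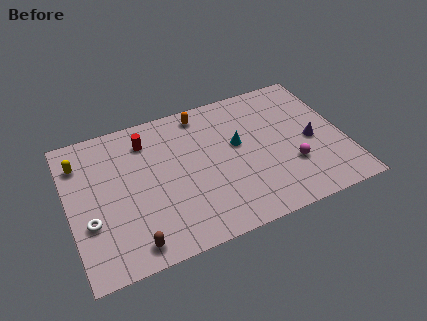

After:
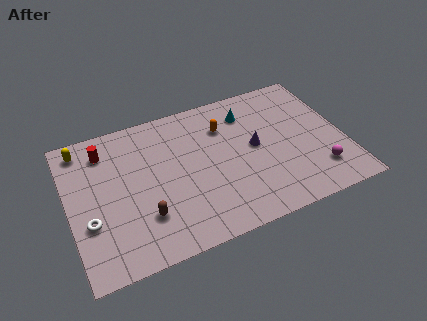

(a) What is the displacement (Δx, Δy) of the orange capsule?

(1.1, -1.4)

The orange capsule was at about (7.7, 8.5) and moved to about (8.8, 7.1).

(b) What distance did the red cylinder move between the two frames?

2.3

The red cylinder moved from about (4.5, 7.7) to (2.2, 7.8), a distance of √(2.3² + 0.1²) ≈ 2.3.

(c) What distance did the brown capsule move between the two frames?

1.7

The brown capsule moved from about (3.1, 1.2) to (3.9, 2.7), a distance of √(0.8² + 1.5²) ≈ 1.7.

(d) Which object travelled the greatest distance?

the purple cone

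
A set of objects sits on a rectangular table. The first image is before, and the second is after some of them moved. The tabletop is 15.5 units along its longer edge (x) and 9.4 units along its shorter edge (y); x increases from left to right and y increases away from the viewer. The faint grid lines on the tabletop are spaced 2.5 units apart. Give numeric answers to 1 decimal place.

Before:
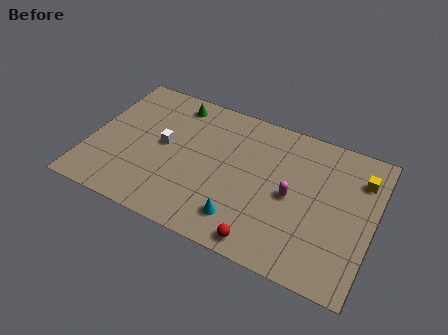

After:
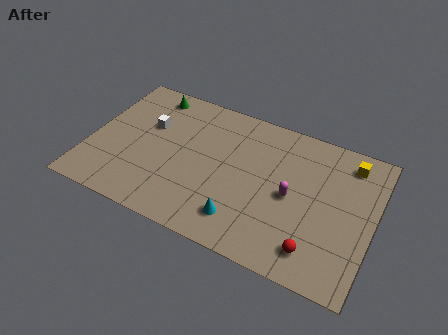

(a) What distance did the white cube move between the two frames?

1.4

From (4.0, 5.0) to (3.0, 6.0), the white cube covered √(1.0² + 1.0²) ≈ 1.4 units.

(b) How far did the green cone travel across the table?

1.4

The green cone was near (4.2, 8.1) before and (2.8, 8.2) after, so it travelled √(1.4² + 0.1²) ≈ 1.4 units.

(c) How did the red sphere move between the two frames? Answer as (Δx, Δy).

(2.7, 0.7)

The red sphere started near (10.0, 1.0) and ended near (12.7, 1.7).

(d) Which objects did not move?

the magenta capsule and the cyan cone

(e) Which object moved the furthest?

the red sphere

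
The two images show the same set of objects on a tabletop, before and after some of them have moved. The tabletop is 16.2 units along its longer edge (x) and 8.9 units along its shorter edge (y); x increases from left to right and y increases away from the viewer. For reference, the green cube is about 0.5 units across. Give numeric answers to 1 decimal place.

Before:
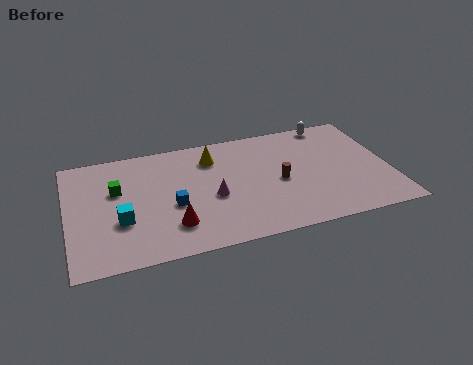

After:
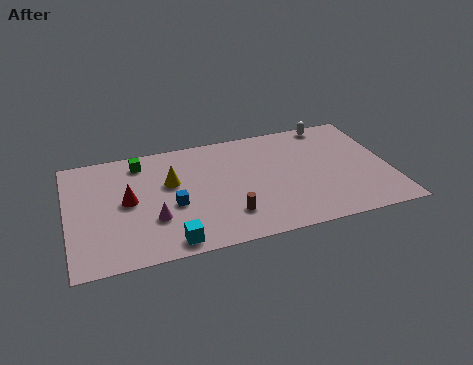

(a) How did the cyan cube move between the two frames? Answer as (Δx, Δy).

(2.3, -2.2)

The cyan cube started near (2.6, 3.2) and ended near (4.9, 1.0).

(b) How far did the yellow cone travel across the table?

2.6

The yellow cone moved from about (7.4, 6.9) to (5.2, 5.5), a distance of √(2.2² + 1.4²) ≈ 2.6.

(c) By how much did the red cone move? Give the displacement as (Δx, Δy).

(-2.1, 2.4)

From the two frames, the red cone sits at roughly (5.1, 2.2) before and (3.0, 4.6) after.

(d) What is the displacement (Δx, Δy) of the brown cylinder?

(-2.7, -1.9)

From the two frames, the brown cylinder sits at roughly (10.6, 4.1) before and (7.9, 2.2) after.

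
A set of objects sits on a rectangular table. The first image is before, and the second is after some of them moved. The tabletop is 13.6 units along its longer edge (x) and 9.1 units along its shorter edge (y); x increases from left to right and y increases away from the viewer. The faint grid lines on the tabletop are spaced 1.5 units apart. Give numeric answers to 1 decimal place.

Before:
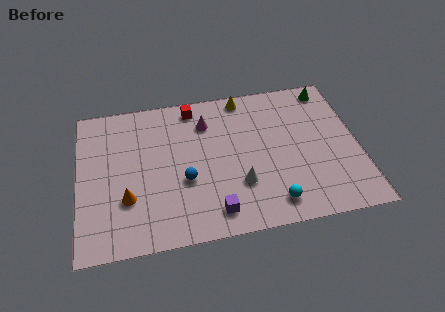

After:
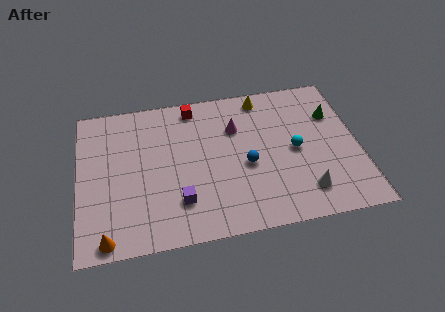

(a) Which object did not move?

the red cube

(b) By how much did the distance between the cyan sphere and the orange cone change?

+2.8

Before: roughly 7.1 units apart; after: 9.9. That's 2.8 units further apart.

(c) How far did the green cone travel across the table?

1.7

The green cone moved from about (12.4, 8.0) to (12.5, 6.3), a distance of √(0.1² + 1.7²) ≈ 1.7.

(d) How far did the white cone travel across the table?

3.3

The white cone moved from about (7.7, 2.8) to (10.8, 1.8), a distance of √(3.1² + 1.0²) ≈ 3.3.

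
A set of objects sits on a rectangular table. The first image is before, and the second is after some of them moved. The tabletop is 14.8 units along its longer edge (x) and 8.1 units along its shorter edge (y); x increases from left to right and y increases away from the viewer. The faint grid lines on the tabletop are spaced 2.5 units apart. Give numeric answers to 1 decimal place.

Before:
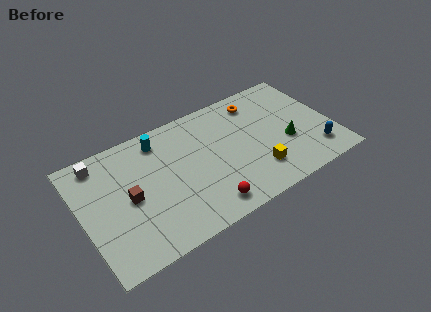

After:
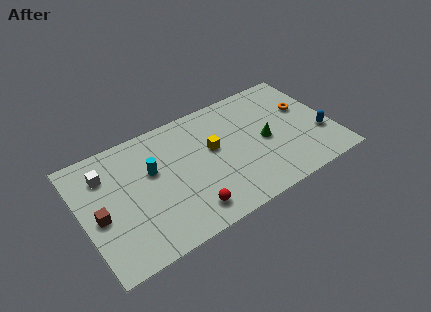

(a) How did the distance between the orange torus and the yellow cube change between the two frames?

+0.8

The distance was about 4.8 in the first image and 5.6 in the second, so they moved 0.8 units further apart.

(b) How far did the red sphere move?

1.0

From (6.8, 1.2) to (5.8, 1.4), the red sphere covered √(1.0² + 0.2²) ≈ 1.0 units.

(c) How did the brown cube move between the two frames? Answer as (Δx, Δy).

(-1.8, -0.3)

From the two frames, the brown cube sits at roughly (2.7, 3.9) before and (0.9, 3.6) after.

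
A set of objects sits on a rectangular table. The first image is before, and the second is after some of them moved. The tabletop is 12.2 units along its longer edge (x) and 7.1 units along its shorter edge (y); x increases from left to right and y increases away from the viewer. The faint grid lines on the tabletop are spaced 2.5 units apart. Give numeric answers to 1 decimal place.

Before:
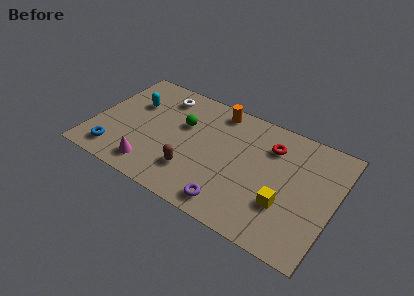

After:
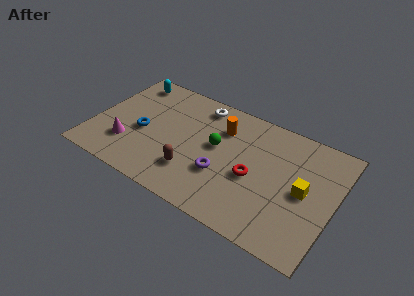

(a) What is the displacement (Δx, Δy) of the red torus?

(-0.6, -2.2)

The red torus started near (8.8, 5.3) and ended near (8.2, 3.1).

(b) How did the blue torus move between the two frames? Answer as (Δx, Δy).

(1.1, 1.9)

From the two frames, the blue torus sits at roughly (1.4, 1.2) before and (2.5, 3.1) after.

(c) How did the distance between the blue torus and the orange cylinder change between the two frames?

-2.4

The distance was about 6.7 in the first image and 4.3 in the second, so they moved 2.4 units closer together.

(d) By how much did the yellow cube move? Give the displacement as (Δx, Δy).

(0.8, 1.2)

From the two frames, the yellow cube sits at roughly (9.9, 2.3) before and (10.7, 3.5) after.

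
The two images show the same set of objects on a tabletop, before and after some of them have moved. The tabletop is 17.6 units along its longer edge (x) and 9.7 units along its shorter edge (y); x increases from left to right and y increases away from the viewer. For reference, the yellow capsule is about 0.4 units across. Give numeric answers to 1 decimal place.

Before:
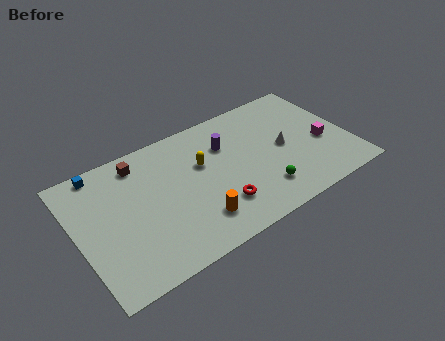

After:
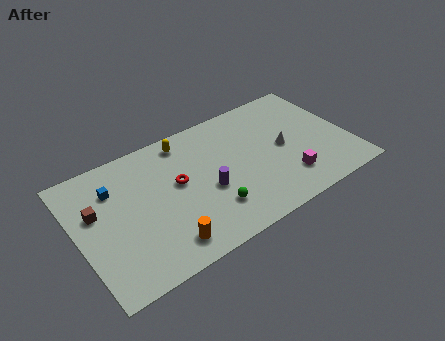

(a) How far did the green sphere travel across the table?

3.3

The green sphere was near (11.5, 2.2) before and (8.2, 2.5) after, so it travelled √(3.3² + 0.3²) ≈ 3.3 units.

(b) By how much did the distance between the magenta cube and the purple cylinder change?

-1.3

Before: roughly 6.6 units apart; after: 5.3. That's 1.3 units closer together.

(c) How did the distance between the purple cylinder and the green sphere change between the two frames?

-3.4

They were about 4.9 units apart before and 1.5 after — 3.4 units closer together.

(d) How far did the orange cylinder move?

2.3

The orange cylinder moved from about (7.2, 2.2) to (5.0, 1.6), a distance of √(2.2² + 0.6²) ≈ 2.3.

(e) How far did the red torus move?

3.7

The red torus was near (8.7, 2.5) before and (6.5, 5.5) after, so it travelled √(2.2² + 3.0²) ≈ 3.7 units.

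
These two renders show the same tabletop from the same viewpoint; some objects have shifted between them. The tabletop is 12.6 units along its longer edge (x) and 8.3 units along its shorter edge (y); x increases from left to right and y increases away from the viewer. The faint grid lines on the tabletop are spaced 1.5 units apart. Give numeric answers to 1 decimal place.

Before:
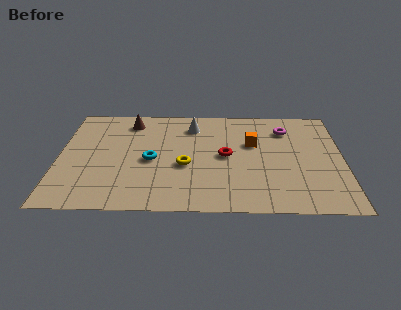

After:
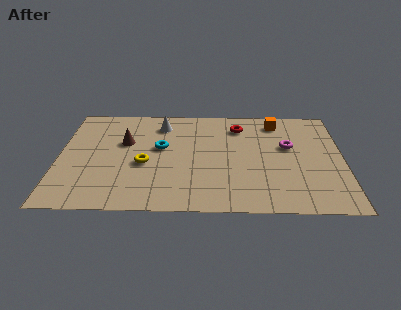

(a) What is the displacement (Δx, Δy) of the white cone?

(-1.4, 0.1)

The white cone started near (5.9, 6.6) and ended near (4.5, 6.7).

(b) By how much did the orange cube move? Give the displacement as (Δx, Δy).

(1.1, 1.8)

From the two frames, the orange cube sits at roughly (8.6, 5.2) before and (9.7, 7.0) after.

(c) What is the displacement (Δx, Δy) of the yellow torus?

(-1.8, 0.1)

The yellow torus was at about (5.6, 3.4) and moved to about (3.8, 3.5).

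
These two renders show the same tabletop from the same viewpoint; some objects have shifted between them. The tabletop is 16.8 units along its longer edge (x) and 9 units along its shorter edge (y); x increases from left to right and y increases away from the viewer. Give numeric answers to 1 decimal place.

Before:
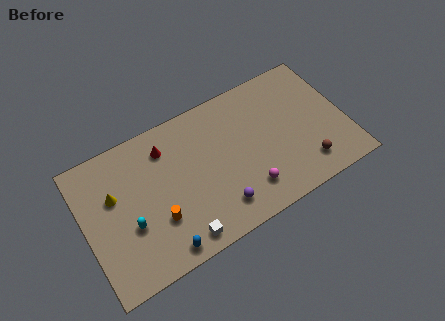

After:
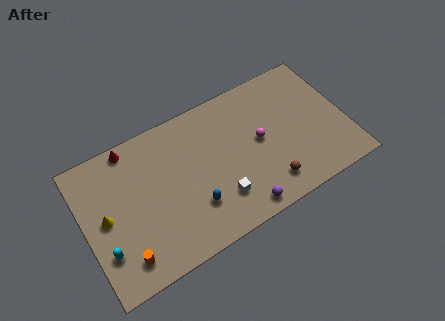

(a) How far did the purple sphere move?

1.5

The purple sphere moved from about (8.2, 1.8) to (9.5, 1.0), a distance of √(1.3² + 0.8²) ≈ 1.5.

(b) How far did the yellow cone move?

1.3

From (2.0, 5.7) to (1.3, 4.6), the yellow cone covered √(0.7² + 1.1²) ≈ 1.3 units.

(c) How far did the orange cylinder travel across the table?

2.6

The orange cylinder was near (4.4, 2.9) before and (2.1, 1.6) after, so it travelled √(2.3² + 1.3²) ≈ 2.6 units.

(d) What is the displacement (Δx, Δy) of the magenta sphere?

(1.2, 2.7)

From the two frames, the magenta sphere sits at roughly (10.1, 2.0) before and (11.3, 4.7) after.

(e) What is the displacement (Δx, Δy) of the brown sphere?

(-2.5, -0.1)

The brown sphere started near (13.9, 1.8) and ended near (11.4, 1.7).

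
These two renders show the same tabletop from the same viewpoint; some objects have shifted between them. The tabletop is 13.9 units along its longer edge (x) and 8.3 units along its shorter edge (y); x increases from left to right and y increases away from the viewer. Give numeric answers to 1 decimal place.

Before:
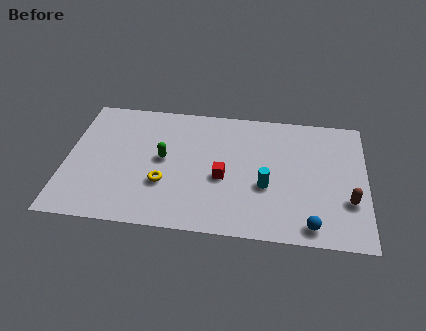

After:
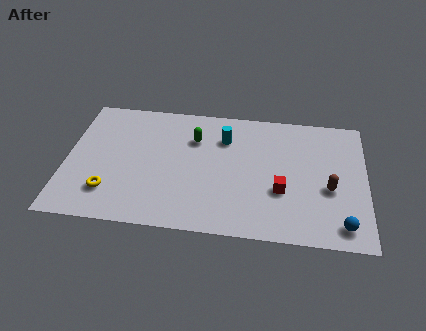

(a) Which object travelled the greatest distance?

the cyan cylinder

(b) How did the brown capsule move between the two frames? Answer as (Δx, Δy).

(-0.9, 0.7)

The brown capsule started near (13.1, 2.7) and ended near (12.2, 3.4).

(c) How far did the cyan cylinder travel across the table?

3.5

The cyan cylinder moved from about (9.3, 3.2) to (7.3, 6.1), a distance of √(2.0² + 2.9²) ≈ 3.5.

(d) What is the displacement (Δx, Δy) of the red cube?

(2.7, -0.5)

The red cube started near (7.3, 3.5) and ended near (10.0, 3.0).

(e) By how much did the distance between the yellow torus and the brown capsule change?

+1.7

Before: roughly 8.5 units apart; after: 10.2. That's 1.7 units further apart.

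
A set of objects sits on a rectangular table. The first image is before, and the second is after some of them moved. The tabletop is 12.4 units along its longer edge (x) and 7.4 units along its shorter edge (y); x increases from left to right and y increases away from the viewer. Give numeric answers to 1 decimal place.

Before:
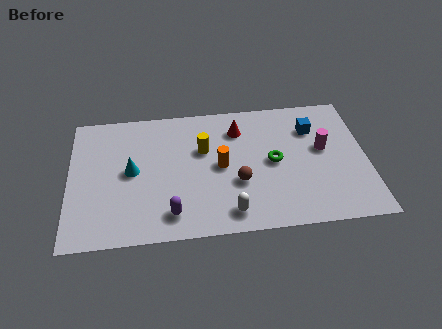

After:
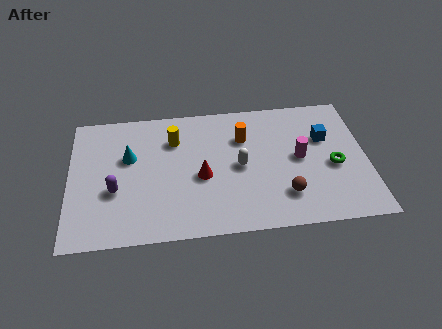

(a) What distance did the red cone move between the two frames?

3.0

From (7.1, 5.7) to (5.5, 3.2), the red cone covered √(1.6² + 2.5²) ≈ 3.0 units.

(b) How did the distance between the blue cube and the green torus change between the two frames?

-0.8

The distance was about 2.4 in the first image and 1.6 in the second, so they moved 0.8 units closer together.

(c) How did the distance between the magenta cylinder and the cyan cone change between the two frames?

-0.9

The distance was about 8.0 in the first image and 7.1 in the second, so they moved 0.9 units closer together.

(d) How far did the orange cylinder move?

1.8

The orange cylinder was near (6.3, 3.7) before and (7.3, 5.2) after, so it travelled √(1.0² + 1.5²) ≈ 1.8 units.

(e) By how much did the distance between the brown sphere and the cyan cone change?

+2.5

They were about 4.5 units apart before and 7.0 after — 2.5 units further apart.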